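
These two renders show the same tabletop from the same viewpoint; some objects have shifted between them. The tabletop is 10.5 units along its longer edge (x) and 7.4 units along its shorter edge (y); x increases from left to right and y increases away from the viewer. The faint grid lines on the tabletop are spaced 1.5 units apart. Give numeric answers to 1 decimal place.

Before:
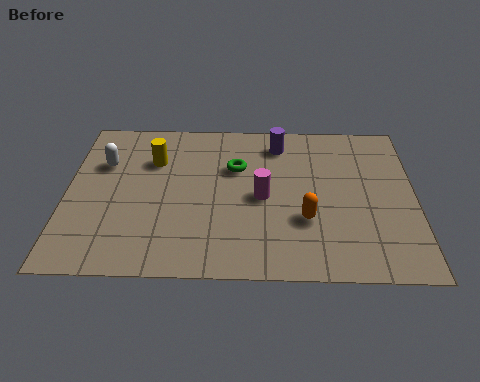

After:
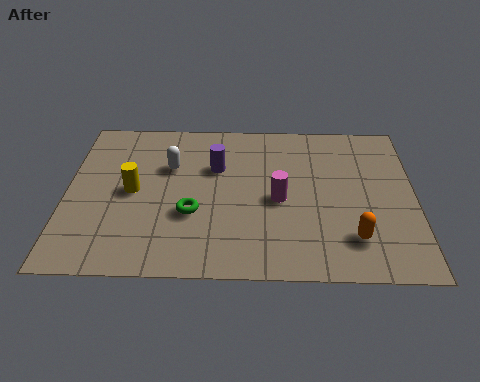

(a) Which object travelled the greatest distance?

the green torus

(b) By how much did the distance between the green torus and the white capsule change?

-1.7

They were about 4.0 units apart before and 2.3 after — 1.7 units closer together.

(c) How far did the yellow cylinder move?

1.6

The yellow cylinder was near (2.6, 5.2) before and (2.0, 3.7) after, so it travelled √(0.6² + 1.5²) ≈ 1.6 units.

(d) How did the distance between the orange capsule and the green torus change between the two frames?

+1.7

They were about 3.2 units apart before and 4.9 after — 1.7 units further apart.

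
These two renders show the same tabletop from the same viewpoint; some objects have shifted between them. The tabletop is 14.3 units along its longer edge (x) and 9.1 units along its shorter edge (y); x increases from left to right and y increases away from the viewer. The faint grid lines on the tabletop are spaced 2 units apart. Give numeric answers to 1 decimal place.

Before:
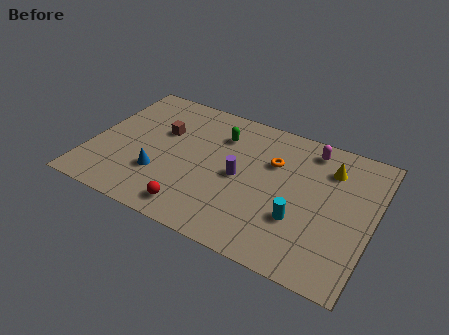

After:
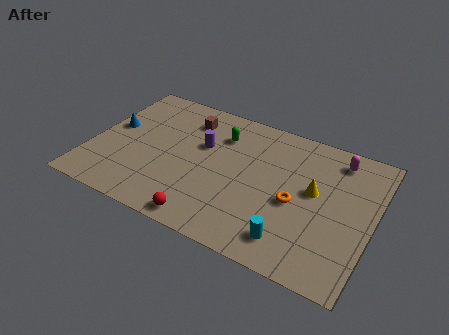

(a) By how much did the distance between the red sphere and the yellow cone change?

-1.9

Before: roughly 8.4 units apart; after: 6.5. That's 1.9 units closer together.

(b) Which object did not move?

the green capsule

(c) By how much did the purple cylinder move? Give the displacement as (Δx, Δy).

(-2.1, 1.3)

The purple cylinder started near (7.6, 4.4) and ended near (5.5, 5.7).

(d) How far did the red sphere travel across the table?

0.8

The red sphere moved from about (5.7, 1.3) to (6.4, 0.9), a distance of √(0.7² + 0.4²) ≈ 0.8.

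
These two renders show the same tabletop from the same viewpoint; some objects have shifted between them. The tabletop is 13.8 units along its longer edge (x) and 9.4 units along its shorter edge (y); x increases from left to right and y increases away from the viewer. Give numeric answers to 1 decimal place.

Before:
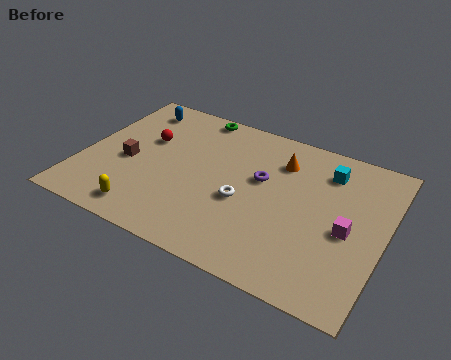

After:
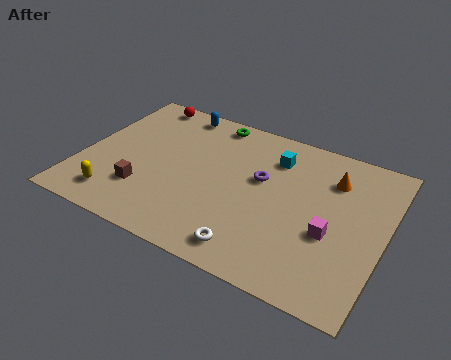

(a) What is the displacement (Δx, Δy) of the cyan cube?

(-2.4, -0.2)

The cyan cube started near (10.9, 7.4) and ended near (8.5, 7.2).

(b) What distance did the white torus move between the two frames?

2.7

From (7.5, 3.9) to (8.3, 1.3), the white torus covered √(0.8² + 2.6²) ≈ 2.7 units.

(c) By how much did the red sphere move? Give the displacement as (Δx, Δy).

(-0.7, 2.6)

The red sphere was at about (2.7, 5.9) and moved to about (2.0, 8.5).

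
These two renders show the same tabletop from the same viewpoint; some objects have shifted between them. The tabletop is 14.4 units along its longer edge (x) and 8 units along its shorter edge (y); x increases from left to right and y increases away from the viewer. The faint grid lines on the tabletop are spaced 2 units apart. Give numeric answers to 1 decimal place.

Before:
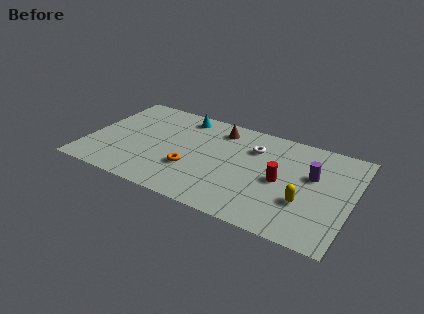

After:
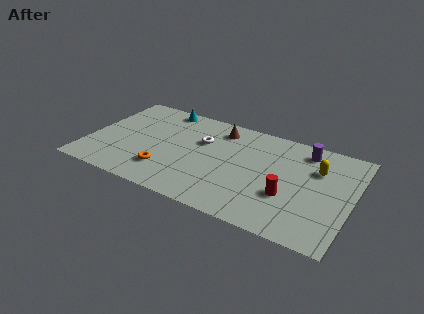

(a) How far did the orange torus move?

1.5

From (5.8, 2.7) to (4.5, 2.0), the orange torus covered √(1.3² + 0.7²) ≈ 1.5 units.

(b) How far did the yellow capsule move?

2.8

The yellow capsule was near (12.0, 2.7) before and (12.4, 5.5) after, so it travelled √(0.4² + 2.8²) ≈ 2.8 units.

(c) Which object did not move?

the brown cone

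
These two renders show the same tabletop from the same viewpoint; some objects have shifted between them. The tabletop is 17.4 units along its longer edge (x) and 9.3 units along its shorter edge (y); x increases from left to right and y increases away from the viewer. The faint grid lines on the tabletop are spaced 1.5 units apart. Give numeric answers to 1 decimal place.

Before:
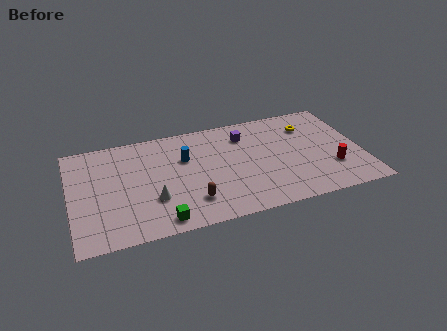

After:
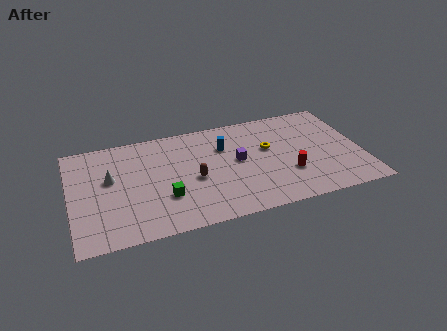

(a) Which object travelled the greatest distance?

the white cone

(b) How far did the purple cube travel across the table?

2.3

The purple cube was near (10.6, 7.2) before and (10.0, 5.0) after, so it travelled √(0.6² + 2.2²) ≈ 2.3 units.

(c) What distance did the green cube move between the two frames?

1.9

From (5.1, 1.1) to (5.5, 3.0), the green cube covered √(0.4² + 1.9²) ≈ 1.9 units.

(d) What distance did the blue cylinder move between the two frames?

2.4

From (6.9, 6.1) to (9.3, 6.5), the blue cylinder covered √(2.4² + 0.4²) ≈ 2.4 units.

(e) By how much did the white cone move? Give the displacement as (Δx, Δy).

(-2.4, 2.5)

The white cone was at about (4.8, 3.0) and moved to about (2.4, 5.5).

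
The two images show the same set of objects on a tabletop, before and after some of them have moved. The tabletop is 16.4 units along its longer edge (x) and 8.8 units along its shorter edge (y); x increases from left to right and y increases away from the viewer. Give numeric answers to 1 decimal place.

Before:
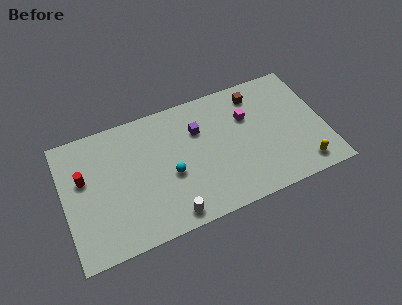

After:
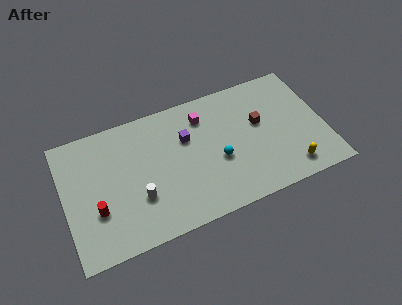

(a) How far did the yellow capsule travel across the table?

0.8

The yellow capsule moved from about (14.7, 1.3) to (13.9, 1.4), a distance of √(0.8² + 0.1²) ≈ 0.8.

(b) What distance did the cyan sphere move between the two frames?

3.0

The cyan sphere moved from about (6.6, 3.7) to (9.6, 3.6), a distance of √(3.0² + 0.1²) ≈ 3.0.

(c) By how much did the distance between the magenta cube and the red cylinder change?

-2.3

They were about 10.4 units apart before and 8.1 after — 2.3 units closer together.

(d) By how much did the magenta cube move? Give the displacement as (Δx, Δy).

(-2.7, 1.0)

The magenta cube was at about (11.7, 5.9) and moved to about (9.0, 6.9).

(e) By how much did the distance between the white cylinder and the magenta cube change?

-1.3

The distance was about 7.3 in the first image and 6.0 in the second, so they moved 1.3 units closer together.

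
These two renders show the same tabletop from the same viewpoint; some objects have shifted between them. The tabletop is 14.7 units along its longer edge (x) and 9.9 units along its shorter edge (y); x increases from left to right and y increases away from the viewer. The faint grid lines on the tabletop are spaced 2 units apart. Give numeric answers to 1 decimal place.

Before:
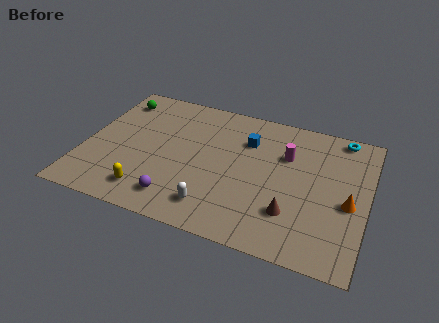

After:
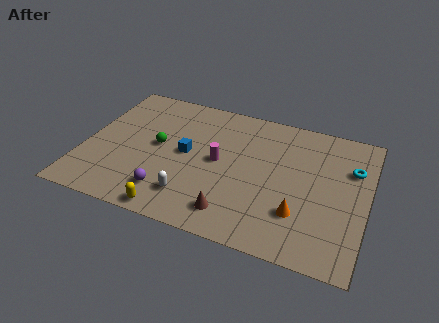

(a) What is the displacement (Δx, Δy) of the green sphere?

(2.6, -2.9)

From the two frames, the green sphere sits at roughly (1.2, 8.1) before and (3.8, 5.2) after.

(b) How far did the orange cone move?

2.8

From (13.8, 4.3) to (11.4, 2.8), the orange cone covered √(2.4² + 1.5²) ≈ 2.8 units.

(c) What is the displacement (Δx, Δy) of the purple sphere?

(-0.5, 0.3)

The purple sphere was at about (5.2, 1.7) and moved to about (4.7, 2.0).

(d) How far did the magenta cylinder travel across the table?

3.8

The magenta cylinder moved from about (10.4, 6.7) to (7.0, 5.1), a distance of √(3.4² + 1.6²) ≈ 3.8.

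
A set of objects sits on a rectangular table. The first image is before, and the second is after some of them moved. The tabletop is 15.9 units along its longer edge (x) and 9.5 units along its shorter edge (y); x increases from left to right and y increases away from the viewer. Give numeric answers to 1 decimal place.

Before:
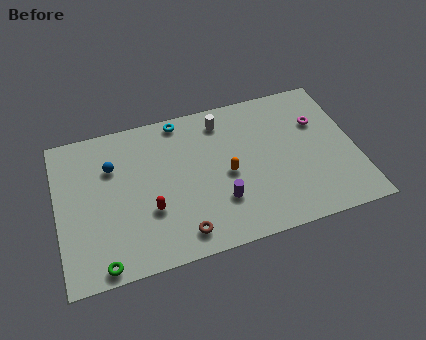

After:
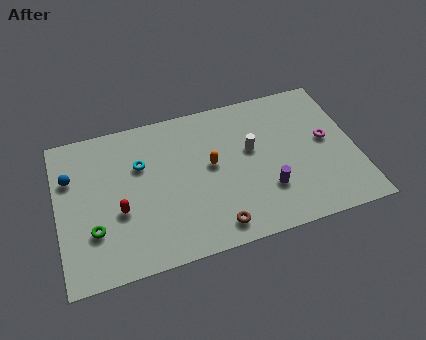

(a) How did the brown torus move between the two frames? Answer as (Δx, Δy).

(1.8, -0.1)

From the two frames, the brown torus sits at roughly (6.3, 1.4) before and (8.1, 1.3) after.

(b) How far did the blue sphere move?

2.2

From (3.0, 6.6) to (0.8, 6.5), the blue sphere covered √(2.2² + 0.1²) ≈ 2.2 units.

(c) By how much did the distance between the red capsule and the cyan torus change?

-2.8

They were about 5.7 units apart before and 2.9 after — 2.8 units closer together.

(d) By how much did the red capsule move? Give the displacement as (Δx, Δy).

(-1.6, 0.4)

The red capsule started near (4.8, 3.3) and ended near (3.2, 3.7).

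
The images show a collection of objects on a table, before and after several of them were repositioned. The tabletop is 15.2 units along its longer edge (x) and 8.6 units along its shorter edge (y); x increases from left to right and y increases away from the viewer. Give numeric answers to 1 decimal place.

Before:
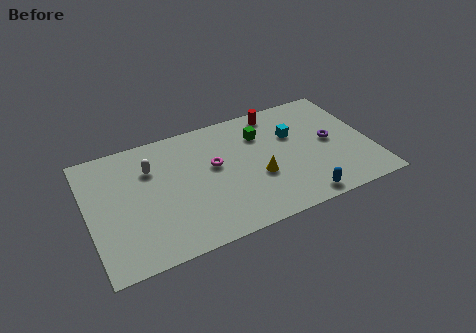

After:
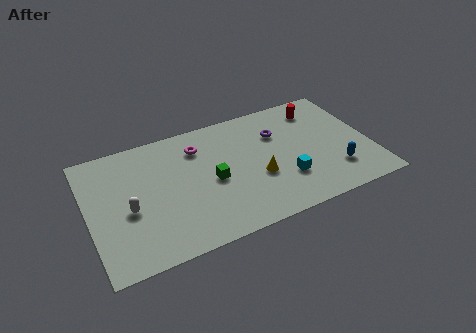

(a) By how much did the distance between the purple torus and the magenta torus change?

-2.0

The distance was about 6.3 in the first image and 4.3 in the second, so they moved 2.0 units closer together.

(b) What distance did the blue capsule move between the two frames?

2.5

From (11.0, 0.9) to (13.1, 2.2), the blue capsule covered √(2.1² + 1.3²) ≈ 2.5 units.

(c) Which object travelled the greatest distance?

the green cube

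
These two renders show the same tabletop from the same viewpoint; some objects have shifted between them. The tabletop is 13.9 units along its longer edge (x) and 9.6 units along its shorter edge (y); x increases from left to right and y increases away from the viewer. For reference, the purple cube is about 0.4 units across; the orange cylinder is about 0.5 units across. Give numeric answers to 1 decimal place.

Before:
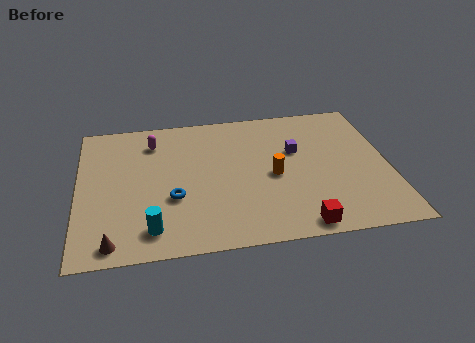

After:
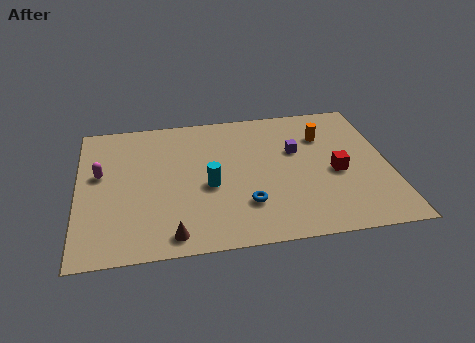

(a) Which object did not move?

the purple cube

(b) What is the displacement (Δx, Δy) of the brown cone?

(2.6, 0.1)

From the two frames, the brown cone sits at roughly (1.5, 1.0) before and (4.1, 1.1) after.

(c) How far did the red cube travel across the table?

3.8

The red cube moved from about (9.7, 0.9) to (11.5, 4.2), a distance of √(1.8² + 3.3²) ≈ 3.8.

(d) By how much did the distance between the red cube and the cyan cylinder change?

-0.8

Before: roughly 6.5 units apart; after: 5.7. That's 0.8 units closer together.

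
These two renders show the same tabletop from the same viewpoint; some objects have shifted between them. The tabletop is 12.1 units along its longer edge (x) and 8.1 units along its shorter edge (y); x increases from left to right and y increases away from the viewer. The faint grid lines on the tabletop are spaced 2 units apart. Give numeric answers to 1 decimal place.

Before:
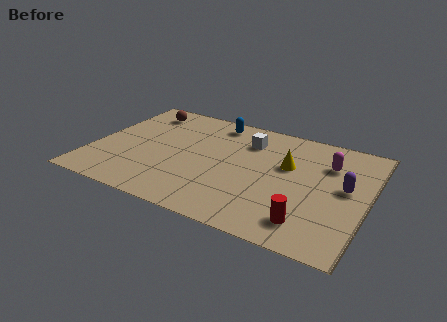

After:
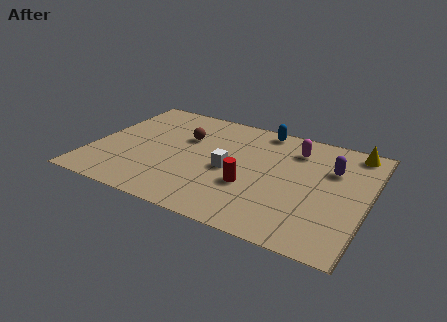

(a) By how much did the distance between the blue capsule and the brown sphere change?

+0.5

They were about 3.3 units apart before and 3.8 after — 0.5 units further apart.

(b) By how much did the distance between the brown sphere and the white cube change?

-2.2

They were about 4.9 units apart before and 2.7 after — 2.2 units closer together.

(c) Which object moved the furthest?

the yellow cone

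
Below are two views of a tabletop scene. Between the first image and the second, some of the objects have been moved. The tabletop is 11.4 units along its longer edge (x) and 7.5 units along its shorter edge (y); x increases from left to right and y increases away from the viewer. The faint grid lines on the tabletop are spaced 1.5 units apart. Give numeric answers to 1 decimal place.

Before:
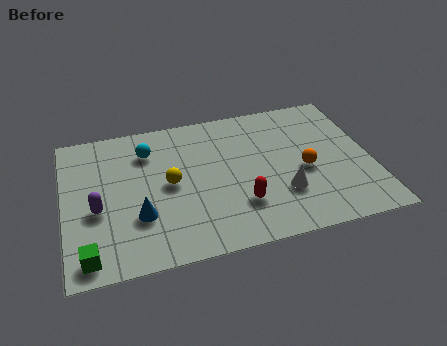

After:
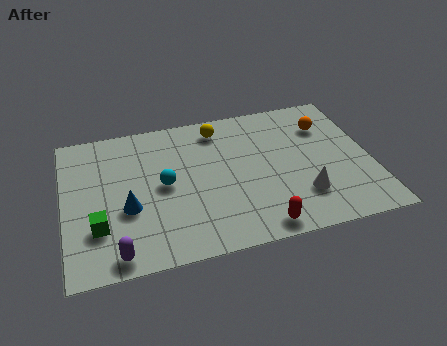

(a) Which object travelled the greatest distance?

the yellow sphere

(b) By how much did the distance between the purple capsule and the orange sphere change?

+1.7

Before: roughly 7.7 units apart; after: 9.4. That's 1.7 units further apart.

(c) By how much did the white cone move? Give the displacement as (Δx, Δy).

(0.7, -0.3)

The white cone was at about (8.0, 2.3) and moved to about (8.7, 2.0).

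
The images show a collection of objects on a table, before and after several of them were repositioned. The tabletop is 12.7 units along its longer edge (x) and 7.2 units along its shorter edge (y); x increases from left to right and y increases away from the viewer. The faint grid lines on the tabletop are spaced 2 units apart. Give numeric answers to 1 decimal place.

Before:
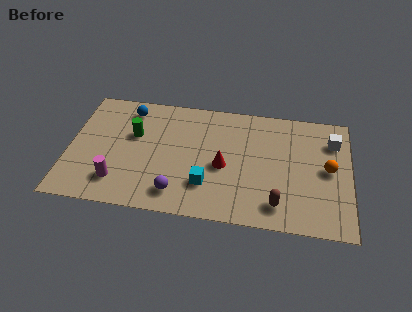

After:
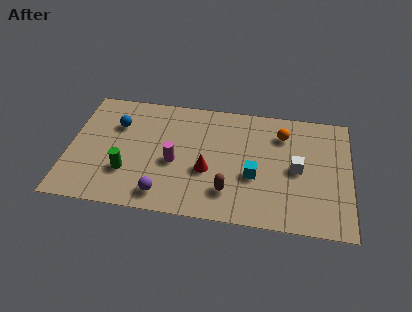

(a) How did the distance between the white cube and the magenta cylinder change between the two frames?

-4.8

The distance was about 10.3 in the first image and 5.5 in the second, so they moved 4.8 units closer together.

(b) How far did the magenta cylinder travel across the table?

2.9

From (2.3, 1.6) to (4.8, 3.1), the magenta cylinder covered √(2.5² + 1.5²) ≈ 2.9 units.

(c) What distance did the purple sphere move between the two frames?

0.6

From (5.0, 1.3) to (4.4, 1.1), the purple sphere covered √(0.6² + 0.2²) ≈ 0.6 units.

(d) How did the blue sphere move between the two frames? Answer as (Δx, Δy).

(-0.5, -1.0)

From the two frames, the blue sphere sits at roughly (2.6, 6.0) before and (2.1, 5.0) after.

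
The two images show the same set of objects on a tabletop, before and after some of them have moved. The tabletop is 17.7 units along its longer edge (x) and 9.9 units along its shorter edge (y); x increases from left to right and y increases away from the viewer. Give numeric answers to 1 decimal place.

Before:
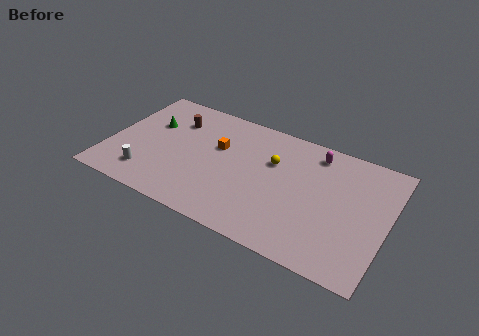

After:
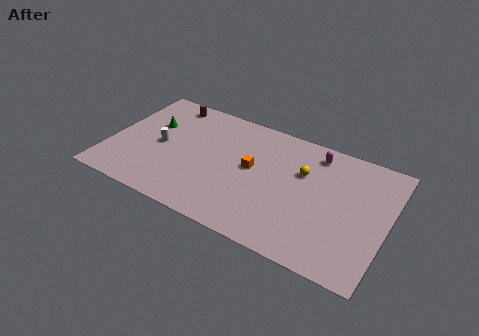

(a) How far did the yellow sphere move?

1.9

From (10.3, 6.5) to (12.2, 6.5), the yellow sphere covered √(1.9² + 0.0²) ≈ 1.9 units.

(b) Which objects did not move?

the magenta capsule and the green cone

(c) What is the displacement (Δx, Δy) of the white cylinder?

(0.4, 2.8)

The white cylinder was at about (2.8, 2.0) and moved to about (3.2, 4.8).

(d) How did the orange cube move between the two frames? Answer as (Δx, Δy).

(2.3, -0.8)

From the two frames, the orange cube sits at roughly (6.8, 6.2) before and (9.1, 5.4) after.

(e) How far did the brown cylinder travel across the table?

1.6

The brown cylinder was near (3.8, 7.3) before and (3.1, 8.7) after, so it travelled √(0.7² + 1.4²) ≈ 1.6 units.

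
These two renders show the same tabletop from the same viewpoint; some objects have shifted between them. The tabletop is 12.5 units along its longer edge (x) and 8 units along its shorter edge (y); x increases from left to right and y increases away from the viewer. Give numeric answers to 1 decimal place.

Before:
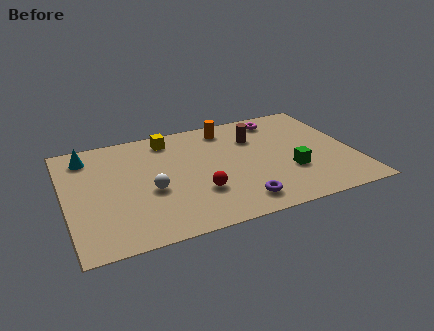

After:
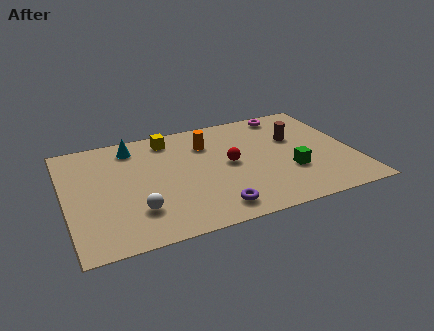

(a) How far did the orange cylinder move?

1.3

The orange cylinder was near (7.3, 6.8) before and (6.3, 5.9) after, so it travelled √(1.0² + 0.9²) ≈ 1.3 units.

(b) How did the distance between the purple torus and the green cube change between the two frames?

+1.0

The distance was about 2.8 in the first image and 3.8 in the second, so they moved 1.0 units further apart.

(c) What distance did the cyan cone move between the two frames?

2.0

The cyan cone moved from about (1.1, 6.6) to (3.1, 6.7), a distance of √(2.0² + 0.1²) ≈ 2.0.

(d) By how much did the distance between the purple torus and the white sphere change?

-0.8

The distance was about 4.1 in the first image and 3.3 in the second, so they moved 0.8 units closer together.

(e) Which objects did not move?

the yellow cube and the green cube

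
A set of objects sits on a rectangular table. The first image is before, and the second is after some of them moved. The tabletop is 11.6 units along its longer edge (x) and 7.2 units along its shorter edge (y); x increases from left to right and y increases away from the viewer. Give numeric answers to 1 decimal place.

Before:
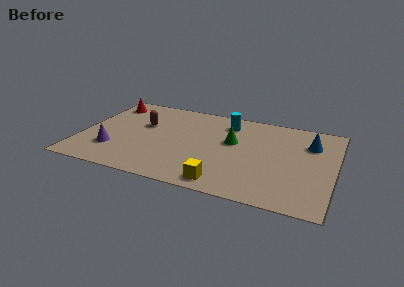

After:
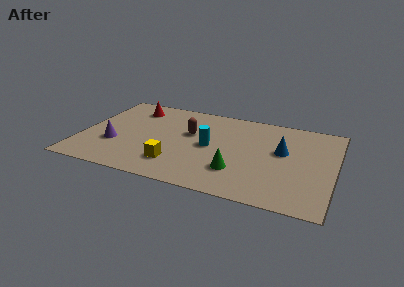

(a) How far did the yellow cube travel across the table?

2.4

The yellow cube was near (6.8, 0.9) before and (4.5, 1.7) after, so it travelled √(2.3² + 0.8²) ≈ 2.4 units.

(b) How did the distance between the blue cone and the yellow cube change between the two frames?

-0.3

Before: roughly 5.6 units apart; after: 5.3. That's 0.3 units closer together.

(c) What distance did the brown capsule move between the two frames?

2.2

From (2.7, 4.5) to (4.9, 4.4), the brown capsule covered √(2.2² + 0.1²) ≈ 2.2 units.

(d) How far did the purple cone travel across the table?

0.5

The purple cone moved from about (1.6, 2.0) to (1.6, 2.5), a distance of √(0.0² + 0.5²) ≈ 0.5.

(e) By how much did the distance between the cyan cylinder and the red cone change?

-1.2

They were about 5.6 units apart before and 4.4 after — 1.2 units closer together.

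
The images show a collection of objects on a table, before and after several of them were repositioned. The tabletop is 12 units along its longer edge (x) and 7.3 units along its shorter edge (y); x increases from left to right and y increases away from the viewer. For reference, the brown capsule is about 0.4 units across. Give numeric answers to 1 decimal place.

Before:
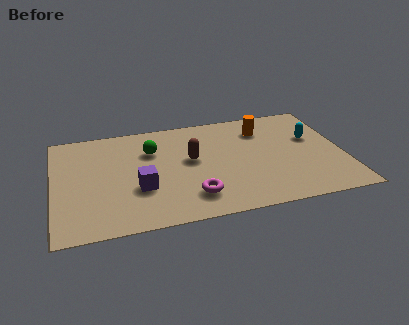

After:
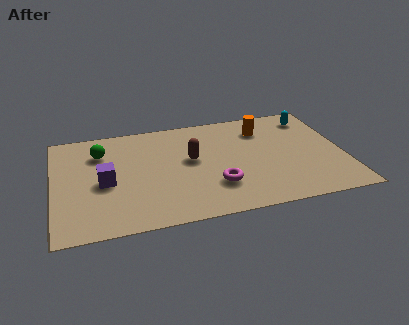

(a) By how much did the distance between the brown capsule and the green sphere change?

+2.0

They were about 1.9 units apart before and 3.9 after — 2.0 units further apart.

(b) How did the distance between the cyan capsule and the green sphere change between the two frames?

+2.2

The distance was about 6.7 in the first image and 8.9 in the second, so they moved 2.2 units further apart.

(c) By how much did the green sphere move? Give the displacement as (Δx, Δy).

(-2.1, 0.3)

From the two frames, the green sphere sits at roughly (4.1, 5.1) before and (2.0, 5.4) after.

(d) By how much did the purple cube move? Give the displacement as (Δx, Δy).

(-1.4, 0.7)

The purple cube was at about (3.5, 2.6) and moved to about (2.1, 3.3).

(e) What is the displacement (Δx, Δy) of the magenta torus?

(1.0, 0.5)

From the two frames, the magenta torus sits at roughly (5.6, 1.6) before and (6.6, 2.1) after.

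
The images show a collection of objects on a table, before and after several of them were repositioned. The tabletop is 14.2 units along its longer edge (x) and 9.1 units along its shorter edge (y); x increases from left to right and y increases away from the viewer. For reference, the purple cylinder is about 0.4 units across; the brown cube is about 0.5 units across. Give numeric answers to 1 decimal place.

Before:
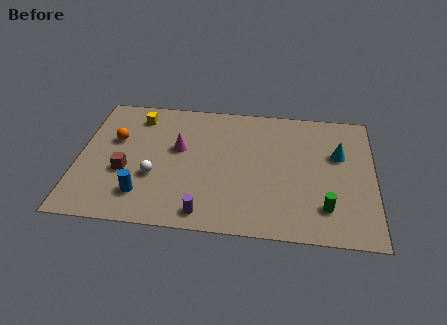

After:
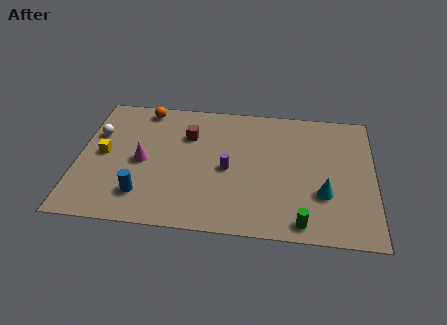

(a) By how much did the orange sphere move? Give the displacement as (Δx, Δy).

(1.3, 2.4)

The orange sphere started near (1.7, 5.7) and ended near (3.0, 8.1).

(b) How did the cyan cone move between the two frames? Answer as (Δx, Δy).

(-0.7, -2.8)

The cyan cone started near (12.5, 5.8) and ended near (11.8, 3.0).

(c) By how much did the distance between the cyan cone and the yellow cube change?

+0.8

The distance was about 9.9 in the first image and 10.7 in the second, so they moved 0.8 units further apart.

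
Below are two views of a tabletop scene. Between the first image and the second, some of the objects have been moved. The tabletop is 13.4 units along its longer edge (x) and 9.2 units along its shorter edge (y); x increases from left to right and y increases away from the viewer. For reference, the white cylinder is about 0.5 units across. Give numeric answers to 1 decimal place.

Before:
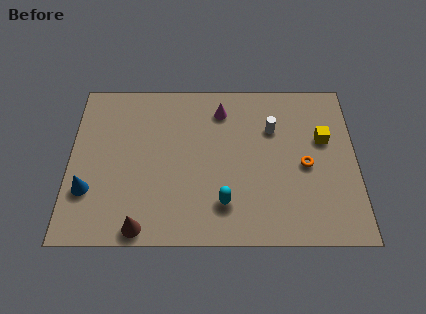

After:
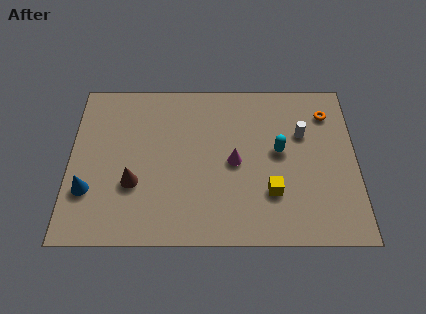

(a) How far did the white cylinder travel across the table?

1.4

The white cylinder moved from about (9.5, 6.3) to (10.9, 6.0), a distance of √(1.4² + 0.3²) ≈ 1.4.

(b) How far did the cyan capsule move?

3.9

From (7.2, 2.1) to (9.8, 5.0), the cyan capsule covered √(2.6² + 2.9²) ≈ 3.9 units.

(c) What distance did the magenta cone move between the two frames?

3.1

The magenta cone was near (7.1, 7.4) before and (7.7, 4.4) after, so it travelled √(0.6² + 3.0²) ≈ 3.1 units.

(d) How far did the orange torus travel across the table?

3.2

From (11.0, 4.2) to (12.1, 7.2), the orange torus covered √(1.1² + 3.0²) ≈ 3.2 units.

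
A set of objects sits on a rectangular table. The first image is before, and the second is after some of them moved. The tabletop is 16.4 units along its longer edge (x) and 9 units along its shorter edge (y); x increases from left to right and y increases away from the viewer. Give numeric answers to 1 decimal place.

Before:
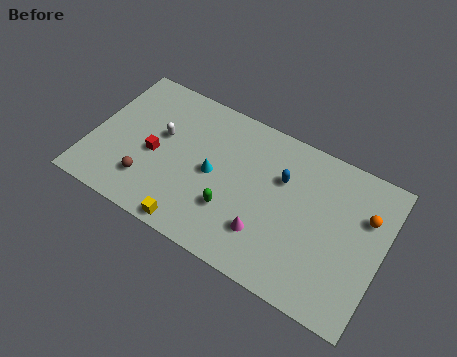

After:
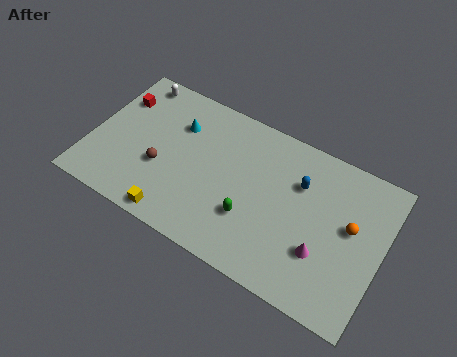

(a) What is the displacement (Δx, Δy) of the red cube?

(-2.5, 2.5)

From the two frames, the red cube sits at roughly (3.6, 4.0) before and (1.1, 6.5) after.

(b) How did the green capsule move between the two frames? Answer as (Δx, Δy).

(1.1, 0.1)

The green capsule was at about (8.2, 2.8) and moved to about (9.3, 2.9).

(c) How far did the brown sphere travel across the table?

1.3

The brown sphere was near (3.5, 2.2) before and (4.1, 3.4) after, so it travelled √(0.6² + 1.2²) ≈ 1.3 units.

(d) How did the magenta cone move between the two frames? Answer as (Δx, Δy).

(3.1, 0.5)

The magenta cone started near (10.2, 2.4) and ended near (13.3, 2.9).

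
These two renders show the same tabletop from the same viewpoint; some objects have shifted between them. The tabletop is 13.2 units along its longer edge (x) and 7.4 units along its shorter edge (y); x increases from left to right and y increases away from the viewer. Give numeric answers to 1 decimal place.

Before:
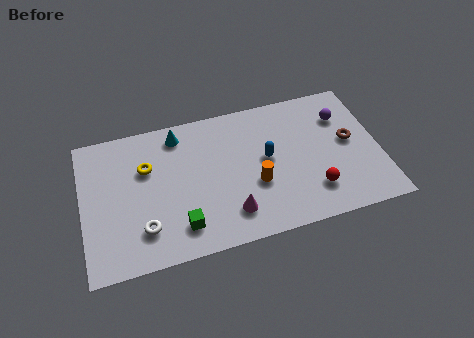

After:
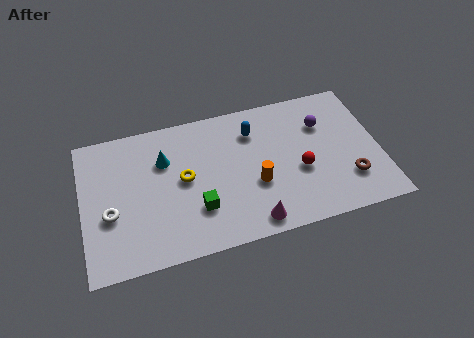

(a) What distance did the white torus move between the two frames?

1.8

The white torus was near (2.6, 1.8) before and (1.2, 2.9) after, so it travelled √(1.4² + 1.1²) ≈ 1.8 units.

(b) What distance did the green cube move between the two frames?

1.1

The green cube was near (4.2, 1.5) before and (5.0, 2.2) after, so it travelled √(0.8² + 0.7²) ≈ 1.1 units.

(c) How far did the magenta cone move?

1.1

The magenta cone was near (6.4, 1.6) before and (7.3, 0.9) after, so it travelled √(0.9² + 0.7²) ≈ 1.1 units.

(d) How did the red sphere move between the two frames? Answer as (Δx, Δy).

(-0.5, 1.2)

The red sphere started near (10.1, 1.8) and ended near (9.6, 3.0).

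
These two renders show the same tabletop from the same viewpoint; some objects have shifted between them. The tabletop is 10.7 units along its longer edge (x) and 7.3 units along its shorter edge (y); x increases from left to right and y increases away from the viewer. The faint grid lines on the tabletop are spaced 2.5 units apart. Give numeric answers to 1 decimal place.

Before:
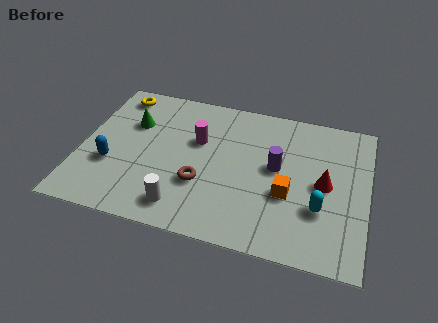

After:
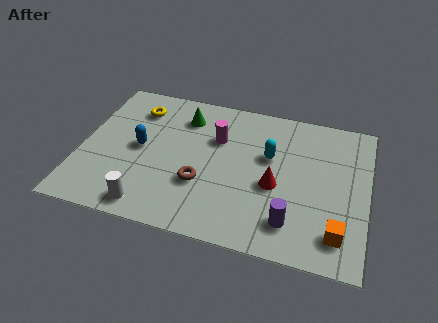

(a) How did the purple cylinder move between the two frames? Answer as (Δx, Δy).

(0.7, -2.5)

From the two frames, the purple cylinder sits at roughly (7.3, 4.0) before and (8.0, 1.5) after.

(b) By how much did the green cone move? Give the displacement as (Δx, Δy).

(1.9, 0.8)

The green cone started near (1.8, 4.9) and ended near (3.7, 5.7).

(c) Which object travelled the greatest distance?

the cyan capsule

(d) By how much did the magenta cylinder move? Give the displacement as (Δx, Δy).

(0.7, 0.3)

The magenta cylinder was at about (4.3, 4.6) and moved to about (5.0, 4.9).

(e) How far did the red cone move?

1.9

From (9.1, 3.6) to (7.3, 3.1), the red cone covered √(1.8² + 0.5²) ≈ 1.9 units.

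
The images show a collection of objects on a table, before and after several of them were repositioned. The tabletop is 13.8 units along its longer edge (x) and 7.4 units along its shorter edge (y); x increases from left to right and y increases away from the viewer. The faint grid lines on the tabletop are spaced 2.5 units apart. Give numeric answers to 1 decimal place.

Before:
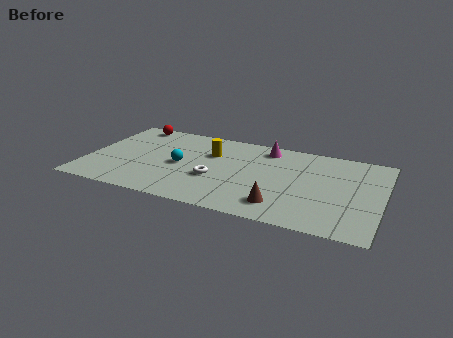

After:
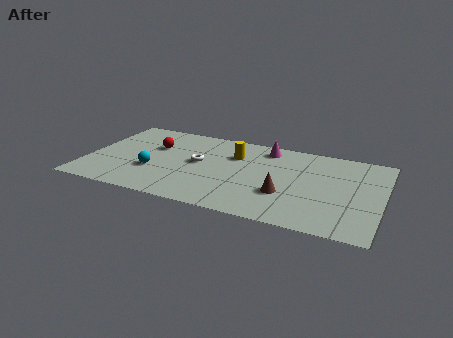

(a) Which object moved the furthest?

the red sphere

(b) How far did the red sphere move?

2.2

From (1.7, 6.6) to (3.0, 4.8), the red sphere covered √(1.3² + 1.8²) ≈ 2.2 units.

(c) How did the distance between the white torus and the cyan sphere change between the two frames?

+0.6

They were about 1.8 units apart before and 2.4 after — 0.6 units further apart.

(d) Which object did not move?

the magenta cone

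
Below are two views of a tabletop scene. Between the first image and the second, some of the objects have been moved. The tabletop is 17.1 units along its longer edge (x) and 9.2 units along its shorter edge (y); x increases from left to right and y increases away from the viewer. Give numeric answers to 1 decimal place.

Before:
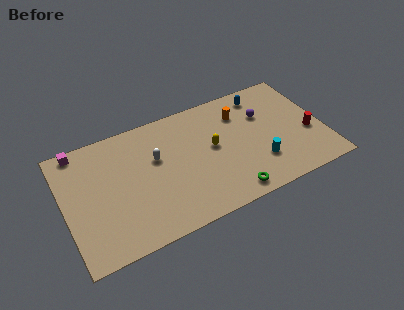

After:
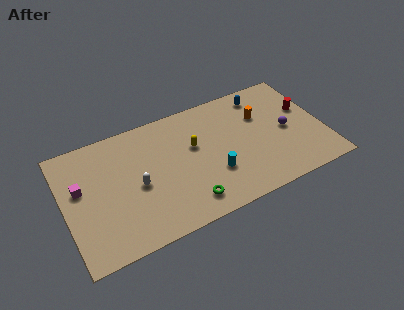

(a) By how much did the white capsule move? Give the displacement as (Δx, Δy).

(-1.4, -1.5)

The white capsule started near (6.1, 5.7) and ended near (4.7, 4.2).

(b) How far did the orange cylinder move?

1.5

From (11.9, 6.9) to (13.2, 6.2), the orange cylinder covered √(1.3² + 0.7²) ≈ 1.5 units.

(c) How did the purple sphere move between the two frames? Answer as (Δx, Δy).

(1.3, -1.8)

The purple sphere started near (13.4, 6.2) and ended near (14.7, 4.4).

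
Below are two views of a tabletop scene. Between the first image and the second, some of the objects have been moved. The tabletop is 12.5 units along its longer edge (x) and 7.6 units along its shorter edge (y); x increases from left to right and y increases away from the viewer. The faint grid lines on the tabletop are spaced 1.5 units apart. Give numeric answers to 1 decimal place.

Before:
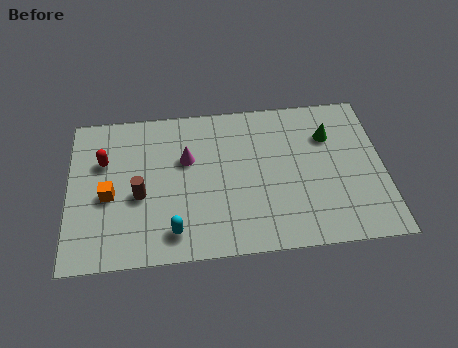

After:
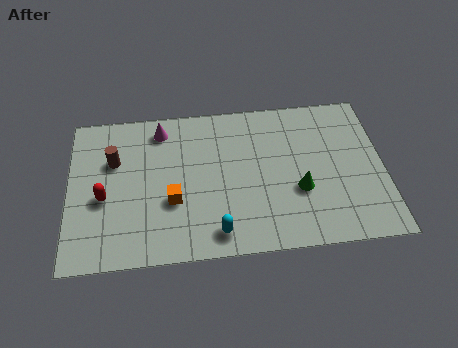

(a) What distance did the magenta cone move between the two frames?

1.9

The magenta cone moved from about (4.7, 4.8) to (3.7, 6.4), a distance of √(1.0² + 1.6²) ≈ 1.9.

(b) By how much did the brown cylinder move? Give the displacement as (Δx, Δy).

(-1.0, 1.8)

The brown cylinder was at about (2.8, 3.2) and moved to about (1.8, 5.0).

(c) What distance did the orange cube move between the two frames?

2.5

From (1.6, 3.3) to (4.1, 2.8), the orange cube covered √(2.5² + 0.5²) ≈ 2.5 units.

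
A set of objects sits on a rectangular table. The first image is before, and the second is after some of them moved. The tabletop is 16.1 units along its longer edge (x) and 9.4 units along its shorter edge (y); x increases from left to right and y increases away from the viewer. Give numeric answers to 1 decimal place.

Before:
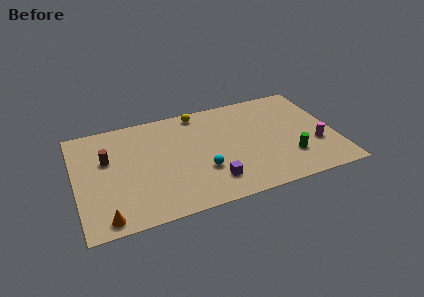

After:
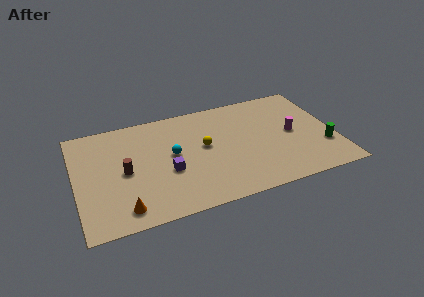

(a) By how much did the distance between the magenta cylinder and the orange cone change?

-2.1

Before: roughly 13.4 units apart; after: 11.3. That's 2.1 units closer together.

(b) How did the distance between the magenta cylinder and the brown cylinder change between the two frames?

-2.6

The distance was about 13.1 in the first image and 10.5 in the second, so they moved 2.6 units closer together.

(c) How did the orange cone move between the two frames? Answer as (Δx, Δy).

(1.1, 0.4)

The orange cone started near (1.6, 1.0) and ended near (2.7, 1.4).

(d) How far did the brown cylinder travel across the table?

1.7

The brown cylinder was near (2.0, 5.9) before and (3.0, 4.5) after, so it travelled √(1.0² + 1.4²) ≈ 1.7 units.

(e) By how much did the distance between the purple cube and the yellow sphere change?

-3.6

Before: roughly 6.4 units apart; after: 2.8. That's 3.6 units closer together.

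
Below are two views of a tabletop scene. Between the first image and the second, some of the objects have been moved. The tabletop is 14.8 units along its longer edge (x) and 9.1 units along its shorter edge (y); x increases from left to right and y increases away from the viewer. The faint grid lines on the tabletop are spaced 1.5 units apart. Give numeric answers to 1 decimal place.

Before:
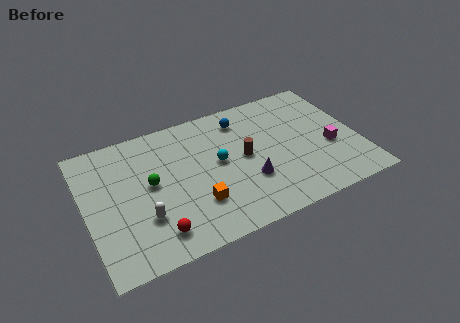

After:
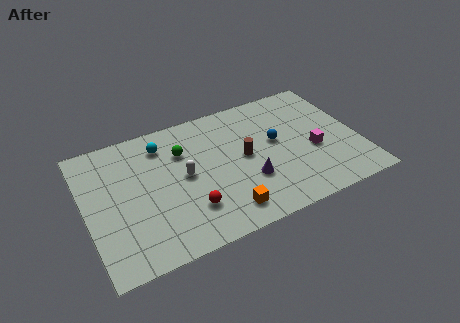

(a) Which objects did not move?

the brown cylinder and the purple cone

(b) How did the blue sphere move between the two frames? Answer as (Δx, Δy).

(1.6, -2.3)

From the two frames, the blue sphere sits at roughly (8.8, 7.4) before and (10.4, 5.1) after.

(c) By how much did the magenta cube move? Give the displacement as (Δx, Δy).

(-0.9, 0.1)

From the two frames, the magenta cube sits at roughly (13.2, 3.6) before and (12.3, 3.7) after.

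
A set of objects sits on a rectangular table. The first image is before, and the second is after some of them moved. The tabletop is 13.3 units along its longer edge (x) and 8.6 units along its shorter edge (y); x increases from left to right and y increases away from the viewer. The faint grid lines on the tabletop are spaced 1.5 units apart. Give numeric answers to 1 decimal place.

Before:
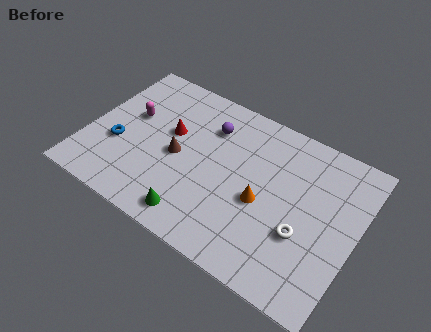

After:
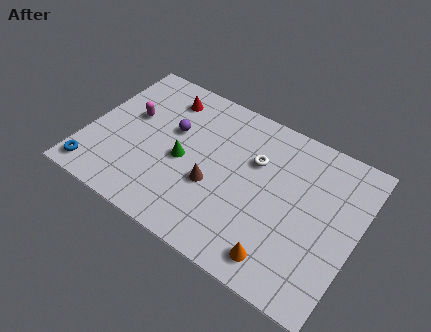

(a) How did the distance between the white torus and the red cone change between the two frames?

-2.3

They were about 7.3 units apart before and 5.0 after — 2.3 units closer together.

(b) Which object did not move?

the magenta capsule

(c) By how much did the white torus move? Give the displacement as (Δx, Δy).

(-2.8, 2.6)

From the two frames, the white torus sits at roughly (10.9, 3.1) before and (8.1, 5.7) after.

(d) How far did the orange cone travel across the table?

2.7

The orange cone was near (8.8, 3.7) before and (10.1, 1.3) after, so it travelled √(1.3² + 2.4²) ≈ 2.7 units.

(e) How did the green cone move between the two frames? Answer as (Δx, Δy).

(-1.1, 2.7)

The green cone started near (5.9, 1.2) and ended near (4.8, 3.9).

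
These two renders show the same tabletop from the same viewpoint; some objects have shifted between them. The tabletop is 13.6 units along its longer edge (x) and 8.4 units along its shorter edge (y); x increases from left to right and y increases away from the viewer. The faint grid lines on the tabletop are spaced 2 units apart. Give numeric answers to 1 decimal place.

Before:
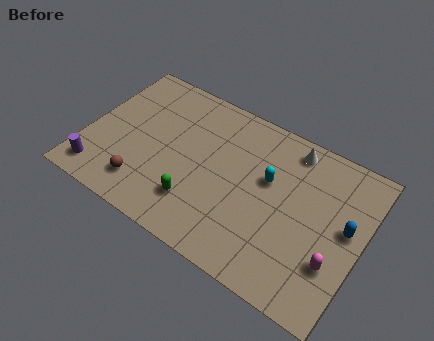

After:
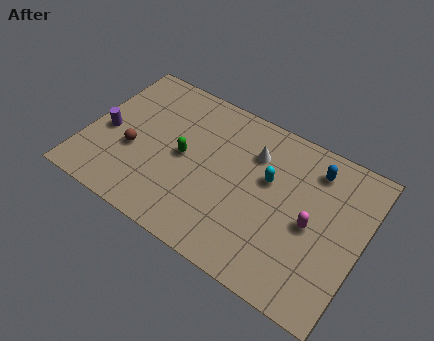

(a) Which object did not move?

the cyan capsule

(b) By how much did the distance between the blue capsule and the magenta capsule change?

+0.9

The distance was about 2.0 in the first image and 2.9 in the second, so they moved 0.9 units further apart.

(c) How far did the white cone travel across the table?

2.1

From (9.7, 7.3) to (8.0, 6.1), the white cone covered √(1.7² + 1.2²) ≈ 2.1 units.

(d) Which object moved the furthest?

the blue capsule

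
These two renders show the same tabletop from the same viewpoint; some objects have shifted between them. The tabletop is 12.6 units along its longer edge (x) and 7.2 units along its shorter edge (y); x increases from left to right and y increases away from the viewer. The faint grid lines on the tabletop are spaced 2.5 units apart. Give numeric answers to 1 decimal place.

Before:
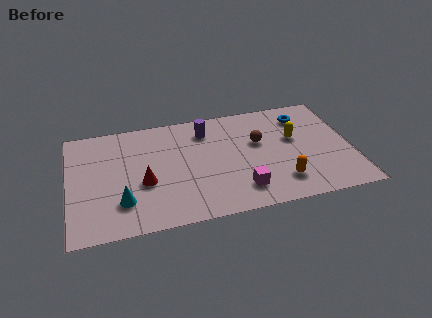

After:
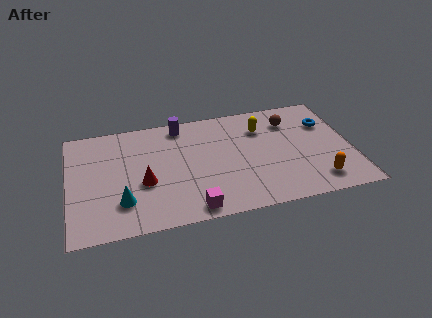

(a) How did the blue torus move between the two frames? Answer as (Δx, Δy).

(1.0, -0.7)

The blue torus was at about (10.6, 5.7) and moved to about (11.6, 5.0).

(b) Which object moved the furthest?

the magenta cube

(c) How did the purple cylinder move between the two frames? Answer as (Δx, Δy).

(-1.1, 0.6)

From the two frames, the purple cylinder sits at roughly (6.2, 5.7) before and (5.1, 6.3) after.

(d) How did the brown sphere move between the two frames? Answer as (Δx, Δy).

(1.5, 1.1)

From the two frames, the brown sphere sits at roughly (8.5, 4.4) before and (10.0, 5.5) after.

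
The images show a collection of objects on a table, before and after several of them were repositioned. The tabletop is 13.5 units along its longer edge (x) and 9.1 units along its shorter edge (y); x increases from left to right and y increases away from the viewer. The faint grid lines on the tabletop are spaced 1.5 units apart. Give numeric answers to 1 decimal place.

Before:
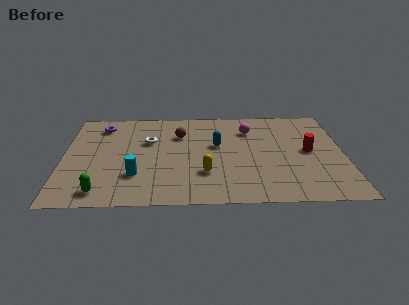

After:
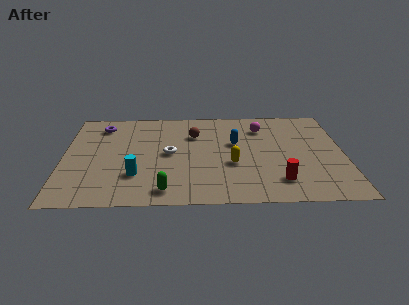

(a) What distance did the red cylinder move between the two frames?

3.1

The red cylinder was near (11.8, 4.6) before and (10.3, 1.9) after, so it travelled √(1.5² + 2.7²) ≈ 3.1 units.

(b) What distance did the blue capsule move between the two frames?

0.9

The blue capsule moved from about (7.4, 5.3) to (8.3, 5.5), a distance of √(0.9² + 0.2²) ≈ 0.9.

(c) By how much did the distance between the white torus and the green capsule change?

-1.7

The distance was about 5.1 in the first image and 3.4 in the second, so they moved 1.7 units closer together.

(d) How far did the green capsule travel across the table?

3.0

The green capsule was near (1.9, 1.2) before and (4.9, 1.2) after, so it travelled √(3.0² + 0.0²) ≈ 3.0 units.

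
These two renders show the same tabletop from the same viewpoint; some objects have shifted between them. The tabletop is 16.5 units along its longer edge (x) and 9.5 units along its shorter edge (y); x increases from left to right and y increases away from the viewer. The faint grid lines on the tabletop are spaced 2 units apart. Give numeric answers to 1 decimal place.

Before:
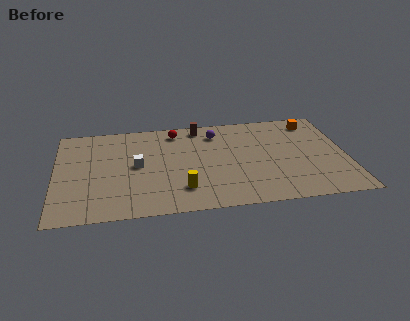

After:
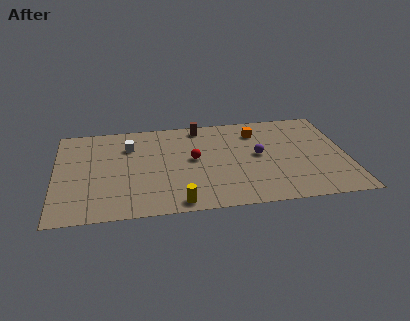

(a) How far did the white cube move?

2.0

From (4.6, 4.9) to (4.2, 6.9), the white cube covered √(0.4² + 2.0²) ≈ 2.0 units.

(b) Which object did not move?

the brown cylinder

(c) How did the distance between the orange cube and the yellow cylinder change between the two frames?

-1.6

Before: roughly 9.6 units apart; after: 8.0. That's 1.6 units closer together.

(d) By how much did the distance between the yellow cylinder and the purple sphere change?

+0.4

The distance was about 5.8 in the first image and 6.2 in the second, so they moved 0.4 units further apart.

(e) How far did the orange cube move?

3.4

From (14.8, 8.0) to (11.5, 7.4), the orange cube covered √(3.3² + 0.6²) ≈ 3.4 units.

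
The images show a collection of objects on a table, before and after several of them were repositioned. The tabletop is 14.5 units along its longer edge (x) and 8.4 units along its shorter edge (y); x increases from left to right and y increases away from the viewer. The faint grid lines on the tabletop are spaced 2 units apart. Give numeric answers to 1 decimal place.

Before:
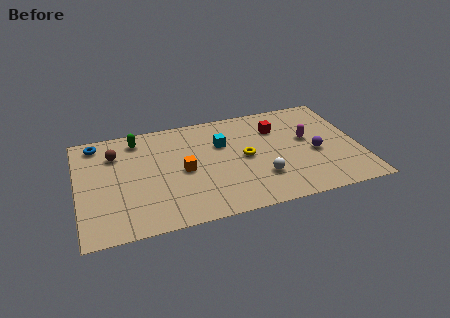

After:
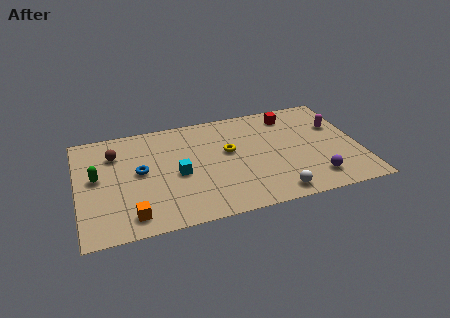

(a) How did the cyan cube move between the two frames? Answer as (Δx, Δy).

(-2.4, -1.8)

The cyan cube was at about (7.5, 5.6) and moved to about (5.1, 3.8).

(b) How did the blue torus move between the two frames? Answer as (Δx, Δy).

(2.1, -2.8)

The blue torus was at about (1.1, 7.3) and moved to about (3.2, 4.5).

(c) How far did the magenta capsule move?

1.7

From (11.9, 4.8) to (13.5, 5.5), the magenta capsule covered √(1.6² + 0.7²) ≈ 1.7 units.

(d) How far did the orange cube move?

3.9

The orange cube was near (5.4, 4.0) before and (2.6, 1.3) after, so it travelled √(2.8² + 2.7²) ≈ 3.9 units.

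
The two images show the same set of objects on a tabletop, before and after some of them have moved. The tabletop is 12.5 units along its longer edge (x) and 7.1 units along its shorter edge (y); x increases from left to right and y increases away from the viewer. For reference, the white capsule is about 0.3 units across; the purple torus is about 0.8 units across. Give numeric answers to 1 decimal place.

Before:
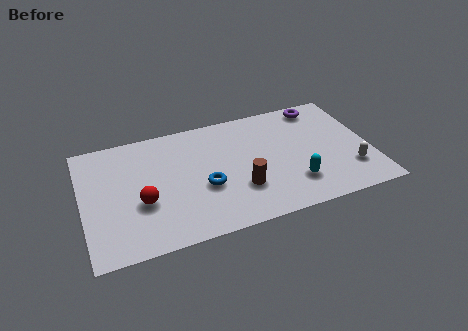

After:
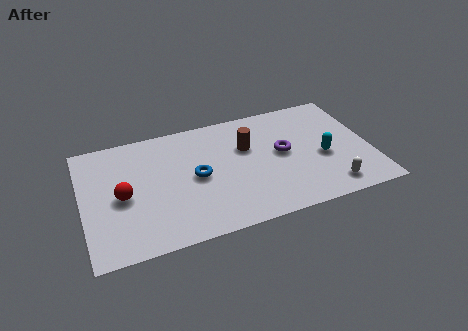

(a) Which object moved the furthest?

the purple torus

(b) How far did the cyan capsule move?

1.8

The cyan capsule was near (9.0, 1.8) before and (10.4, 3.0) after, so it travelled √(1.4² + 1.2²) ≈ 1.8 units.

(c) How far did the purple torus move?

3.1

From (10.6, 6.2) to (8.7, 3.8), the purple torus covered √(1.9² + 2.4²) ≈ 3.1 units.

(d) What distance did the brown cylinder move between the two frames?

2.5

From (6.7, 2.2) to (7.2, 4.6), the brown cylinder covered √(0.5² + 2.4²) ≈ 2.5 units.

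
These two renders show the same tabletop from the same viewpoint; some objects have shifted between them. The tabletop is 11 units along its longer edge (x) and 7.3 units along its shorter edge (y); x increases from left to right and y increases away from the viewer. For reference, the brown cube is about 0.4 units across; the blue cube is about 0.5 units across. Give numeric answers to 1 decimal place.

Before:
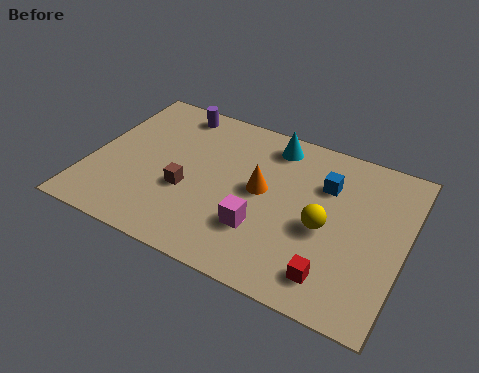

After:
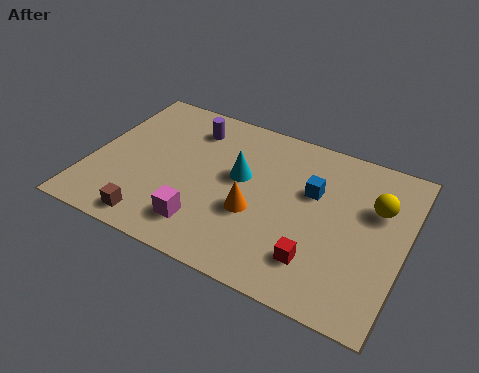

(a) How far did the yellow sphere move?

2.3

The yellow sphere moved from about (8.3, 3.2) to (9.9, 4.8), a distance of √(1.6² + 1.6²) ≈ 2.3.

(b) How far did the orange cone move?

1.1

The orange cone moved from about (6.0, 3.9) to (5.9, 2.8), a distance of √(0.1² + 1.1²) ≈ 1.1.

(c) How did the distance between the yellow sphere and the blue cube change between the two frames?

+0.3

They were about 1.9 units apart before and 2.2 after — 0.3 units further apart.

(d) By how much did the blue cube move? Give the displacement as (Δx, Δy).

(-0.4, -0.5)

The blue cube started near (8.1, 5.1) and ended near (7.7, 4.6).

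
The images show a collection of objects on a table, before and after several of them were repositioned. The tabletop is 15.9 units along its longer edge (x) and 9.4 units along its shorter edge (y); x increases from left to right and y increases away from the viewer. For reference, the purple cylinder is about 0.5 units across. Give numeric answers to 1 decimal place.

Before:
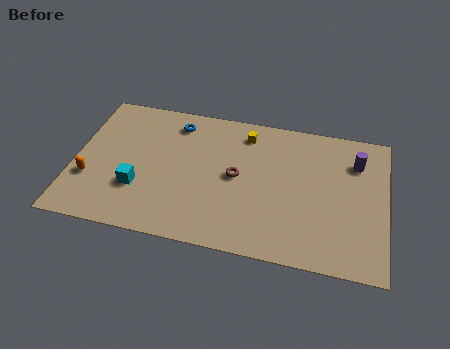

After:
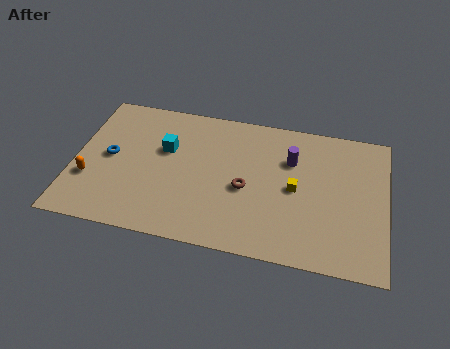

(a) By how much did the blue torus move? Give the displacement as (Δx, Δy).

(-3.2, -3.0)

The blue torus was at about (5.0, 7.8) and moved to about (1.8, 4.8).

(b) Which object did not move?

the orange capsule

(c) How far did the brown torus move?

0.9

The brown torus was near (8.3, 4.8) before and (8.8, 4.1) after, so it travelled √(0.5² + 0.7²) ≈ 0.9 units.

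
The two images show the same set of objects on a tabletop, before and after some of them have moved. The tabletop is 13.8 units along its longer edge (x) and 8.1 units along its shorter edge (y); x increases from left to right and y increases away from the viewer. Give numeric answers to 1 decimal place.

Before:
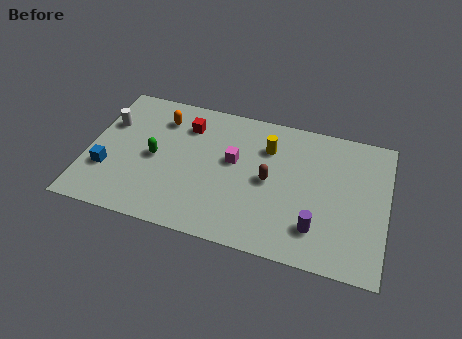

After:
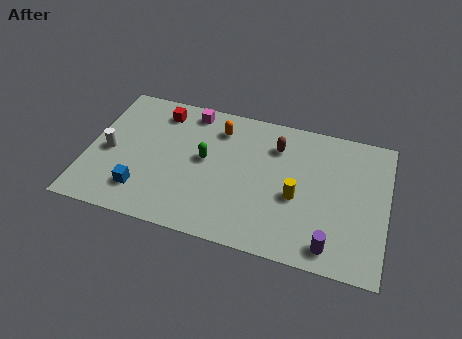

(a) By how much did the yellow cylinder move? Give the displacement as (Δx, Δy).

(1.5, -2.5)

From the two frames, the yellow cylinder sits at roughly (8.2, 5.9) before and (9.7, 3.4) after.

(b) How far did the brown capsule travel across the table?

2.1

The brown capsule moved from about (8.4, 4.0) to (8.6, 6.1), a distance of √(0.2² + 2.1²) ≈ 2.1.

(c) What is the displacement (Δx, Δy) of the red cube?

(-1.3, 0.5)

The red cube started near (4.4, 6.2) and ended near (3.1, 6.7).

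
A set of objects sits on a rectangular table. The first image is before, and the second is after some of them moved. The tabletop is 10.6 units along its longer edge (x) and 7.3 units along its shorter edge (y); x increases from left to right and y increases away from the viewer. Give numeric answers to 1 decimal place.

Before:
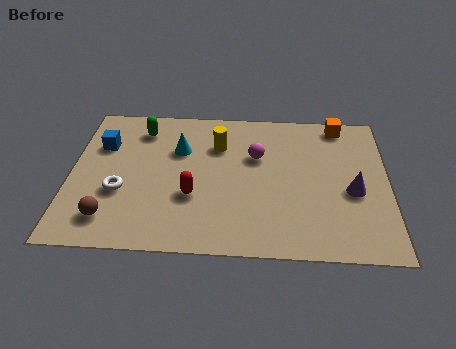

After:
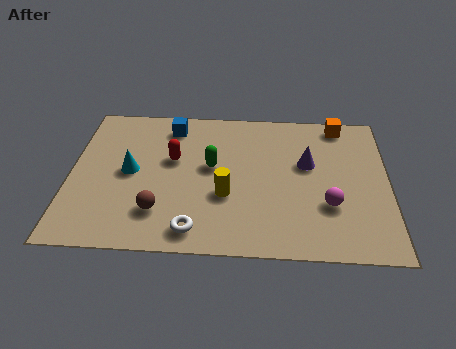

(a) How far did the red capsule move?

1.9

The red capsule moved from about (4.1, 2.6) to (3.4, 4.4), a distance of √(0.7² + 1.8²) ≈ 1.9.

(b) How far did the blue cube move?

2.5

From (1.0, 5.0) to (3.3, 6.1), the blue cube covered √(2.3² + 1.1²) ≈ 2.5 units.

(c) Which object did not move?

the orange cube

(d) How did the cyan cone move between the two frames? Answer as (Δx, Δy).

(-1.6, -1.2)

The cyan cone was at about (3.6, 4.9) and moved to about (2.0, 3.7).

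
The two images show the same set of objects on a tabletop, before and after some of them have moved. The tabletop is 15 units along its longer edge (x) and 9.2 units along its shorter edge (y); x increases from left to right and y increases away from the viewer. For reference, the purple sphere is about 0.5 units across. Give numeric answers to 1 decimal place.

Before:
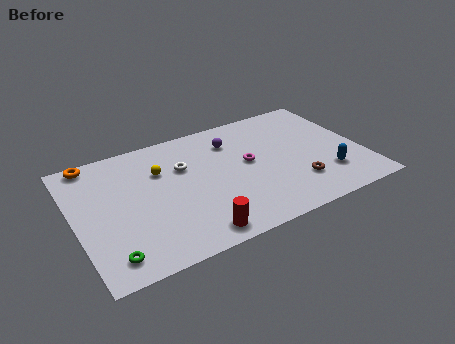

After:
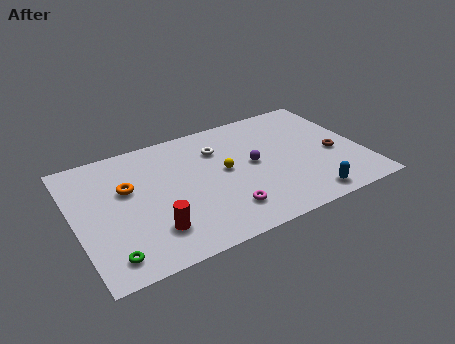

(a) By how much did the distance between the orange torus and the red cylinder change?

-4.9

They were about 8.5 units apart before and 3.6 after — 4.9 units closer together.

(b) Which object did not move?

the green torus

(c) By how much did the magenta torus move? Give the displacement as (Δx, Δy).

(-1.7, -3.0)

From the two frames, the magenta torus sits at roughly (9.1, 5.0) before and (7.4, 2.0) after.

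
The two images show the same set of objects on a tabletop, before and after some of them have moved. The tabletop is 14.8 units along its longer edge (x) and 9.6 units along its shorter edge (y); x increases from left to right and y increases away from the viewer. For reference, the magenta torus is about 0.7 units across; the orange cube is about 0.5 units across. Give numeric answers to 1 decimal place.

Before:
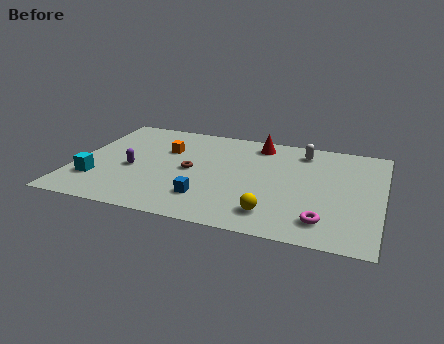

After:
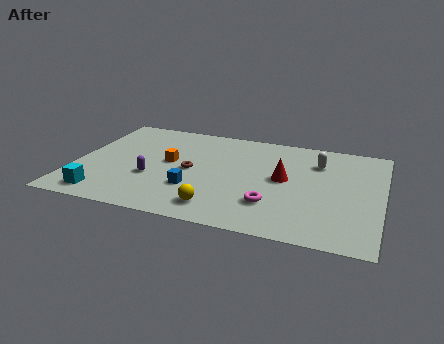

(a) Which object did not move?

the brown torus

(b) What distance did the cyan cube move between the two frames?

1.4

From (1.2, 2.6) to (1.7, 1.3), the cyan cube covered √(0.5² + 1.3²) ≈ 1.4 units.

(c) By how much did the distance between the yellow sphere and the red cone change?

-2.0

The distance was about 6.5 in the first image and 4.5 in the second, so they moved 2.0 units closer together.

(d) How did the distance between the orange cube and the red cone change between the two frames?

+0.8

They were about 4.8 units apart before and 5.6 after — 0.8 units further apart.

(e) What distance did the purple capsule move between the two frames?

1.2

The purple capsule moved from about (2.8, 4.1) to (3.8, 3.5), a distance of √(1.0² + 0.6²) ≈ 1.2.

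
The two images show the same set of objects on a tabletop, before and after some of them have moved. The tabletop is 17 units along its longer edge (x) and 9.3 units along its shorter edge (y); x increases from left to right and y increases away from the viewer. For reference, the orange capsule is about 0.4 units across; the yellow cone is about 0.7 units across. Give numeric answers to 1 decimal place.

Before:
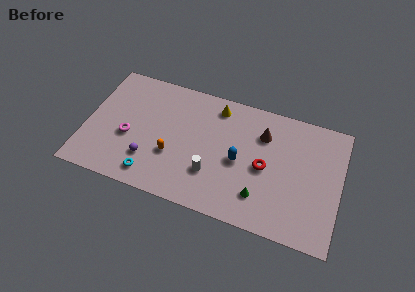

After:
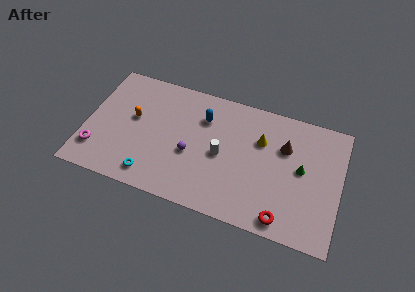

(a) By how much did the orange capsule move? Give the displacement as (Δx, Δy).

(-2.8, 2.0)

The orange capsule was at about (5.9, 3.3) and moved to about (3.1, 5.3).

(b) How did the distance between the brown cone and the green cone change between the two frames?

-2.8

The distance was about 4.6 in the first image and 1.8 in the second, so they moved 2.8 units closer together.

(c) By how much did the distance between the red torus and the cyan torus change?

+0.9

Before: roughly 7.9 units apart; after: 8.8. That's 0.9 units further apart.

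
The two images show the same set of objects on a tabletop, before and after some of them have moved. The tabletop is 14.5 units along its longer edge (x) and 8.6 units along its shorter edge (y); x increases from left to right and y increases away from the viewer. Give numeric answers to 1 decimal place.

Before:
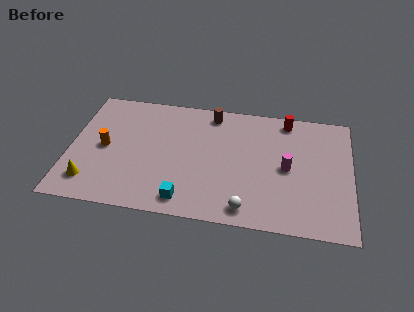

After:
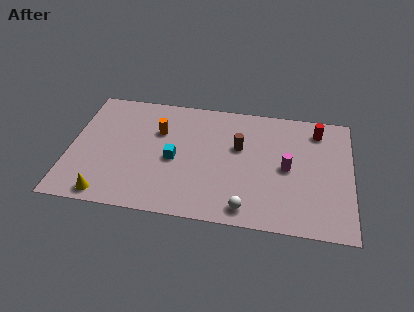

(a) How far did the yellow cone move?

1.2

The yellow cone was near (1.2, 1.7) before and (2.1, 0.9) after, so it travelled √(0.9² + 0.8²) ≈ 1.2 units.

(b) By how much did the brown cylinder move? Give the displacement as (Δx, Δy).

(1.5, -2.2)

From the two frames, the brown cylinder sits at roughly (7.2, 7.5) before and (8.7, 5.3) after.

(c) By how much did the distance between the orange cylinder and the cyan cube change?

-3.1

They were about 5.2 units apart before and 2.1 after — 3.1 units closer together.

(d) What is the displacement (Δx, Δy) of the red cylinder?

(1.6, -0.5)

From the two frames, the red cylinder sits at roughly (11.1, 7.6) before and (12.7, 7.1) after.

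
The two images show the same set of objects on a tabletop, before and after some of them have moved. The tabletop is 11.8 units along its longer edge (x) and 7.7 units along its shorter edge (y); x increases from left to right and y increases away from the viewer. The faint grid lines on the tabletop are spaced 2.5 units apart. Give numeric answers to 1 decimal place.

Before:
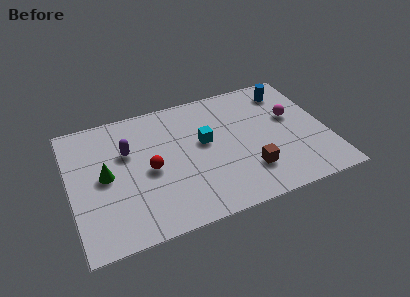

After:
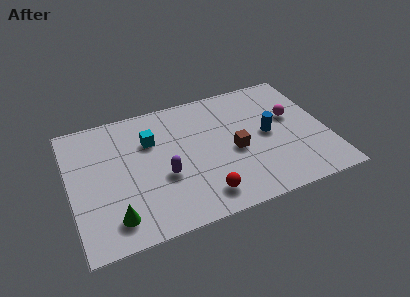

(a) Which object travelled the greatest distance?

the red sphere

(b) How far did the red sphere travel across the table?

3.2

From (3.6, 3.6) to (5.8, 1.3), the red sphere covered √(2.2² + 2.3²) ≈ 3.2 units.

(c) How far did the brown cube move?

1.5

The brown cube was near (8.0, 2.0) before and (7.5, 3.4) after, so it travelled √(0.5² + 1.4²) ≈ 1.5 units.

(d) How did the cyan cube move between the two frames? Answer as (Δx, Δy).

(-2.4, 0.9)

The cyan cube started near (6.2, 4.4) and ended near (3.8, 5.3).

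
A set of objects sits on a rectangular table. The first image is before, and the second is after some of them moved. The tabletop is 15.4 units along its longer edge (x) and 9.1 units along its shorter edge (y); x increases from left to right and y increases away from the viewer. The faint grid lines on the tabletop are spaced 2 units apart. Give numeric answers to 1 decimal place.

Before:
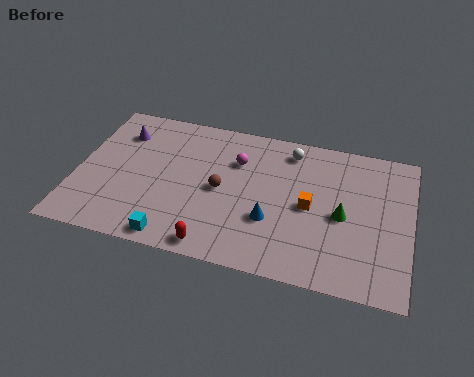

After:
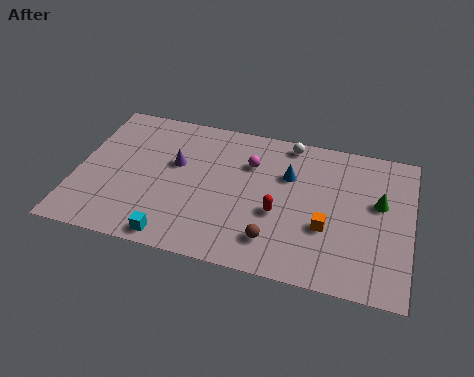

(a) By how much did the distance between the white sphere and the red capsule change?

-2.8

They were about 7.4 units apart before and 4.6 after — 2.8 units closer together.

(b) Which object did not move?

the cyan cube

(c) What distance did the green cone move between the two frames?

2.0

The green cone moved from about (12.3, 4.2) to (13.9, 5.4), a distance of √(1.6² + 1.2²) ≈ 2.0.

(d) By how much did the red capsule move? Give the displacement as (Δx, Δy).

(2.7, 2.7)

From the two frames, the red capsule sits at roughly (6.7, 0.9) before and (9.4, 3.6) after.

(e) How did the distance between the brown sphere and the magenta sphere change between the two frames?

+2.6

The distance was about 2.1 in the first image and 4.7 in the second, so they moved 2.6 units further apart.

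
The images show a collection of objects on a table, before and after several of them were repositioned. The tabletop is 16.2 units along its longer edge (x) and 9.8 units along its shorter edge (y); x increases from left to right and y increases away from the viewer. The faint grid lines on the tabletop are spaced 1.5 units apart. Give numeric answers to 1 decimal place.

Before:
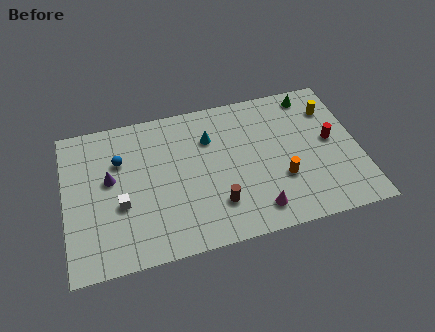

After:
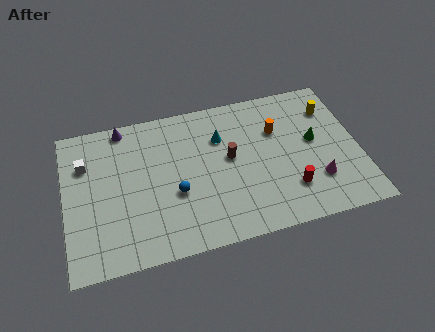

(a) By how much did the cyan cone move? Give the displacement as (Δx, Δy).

(0.6, -0.1)

The cyan cone was at about (8.1, 7.0) and moved to about (8.7, 6.9).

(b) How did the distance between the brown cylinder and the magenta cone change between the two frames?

+3.0

They were about 2.3 units apart before and 5.3 after — 3.0 units further apart.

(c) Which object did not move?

the yellow cylinder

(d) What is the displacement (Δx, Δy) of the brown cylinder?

(0.9, 2.9)

From the two frames, the brown cylinder sits at roughly (8.2, 2.5) before and (9.1, 5.4) after.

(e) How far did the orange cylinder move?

3.3

The orange cylinder was near (11.8, 3.3) before and (11.8, 6.6) after, so it travelled √(0.0² + 3.3²) ≈ 3.3 units.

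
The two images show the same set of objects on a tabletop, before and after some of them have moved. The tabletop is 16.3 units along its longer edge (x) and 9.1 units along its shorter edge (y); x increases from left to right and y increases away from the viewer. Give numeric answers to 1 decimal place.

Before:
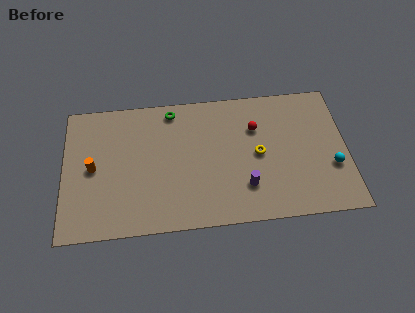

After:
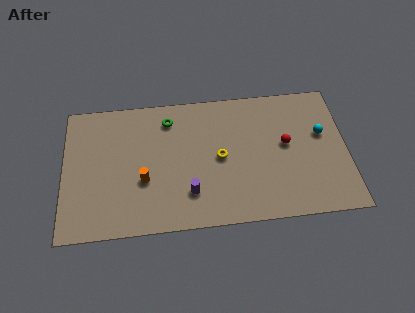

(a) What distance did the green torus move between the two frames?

0.6

The green torus moved from about (6.3, 8.0) to (6.1, 7.4), a distance of √(0.2² + 0.6²) ≈ 0.6.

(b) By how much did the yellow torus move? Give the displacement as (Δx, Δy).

(-2.2, 0.0)

From the two frames, the yellow torus sits at roughly (11.2, 4.5) before and (9.0, 4.5) after.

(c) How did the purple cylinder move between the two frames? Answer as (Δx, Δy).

(-3.2, -0.1)

The purple cylinder started near (10.4, 2.4) and ended near (7.2, 2.3).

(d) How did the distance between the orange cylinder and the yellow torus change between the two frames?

-5.0

The distance was about 9.5 in the first image and 4.5 in the second, so they moved 5.0 units closer together.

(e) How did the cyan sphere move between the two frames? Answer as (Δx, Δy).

(-0.5, 2.3)

The cyan sphere started near (15.4, 3.2) and ended near (14.9, 5.5).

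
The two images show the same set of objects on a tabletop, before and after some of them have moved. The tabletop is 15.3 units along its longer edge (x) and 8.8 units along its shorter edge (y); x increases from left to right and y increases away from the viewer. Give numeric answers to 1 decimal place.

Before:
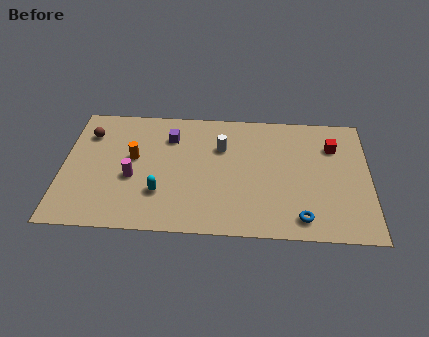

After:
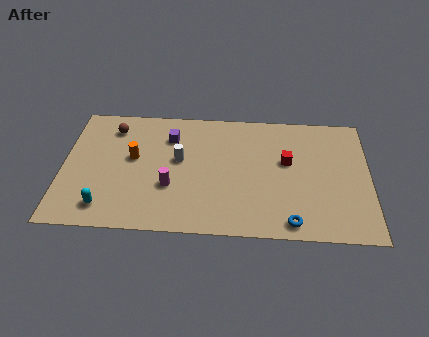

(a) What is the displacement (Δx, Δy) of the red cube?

(-2.3, -1.2)

The red cube was at about (13.5, 6.4) and moved to about (11.2, 5.2).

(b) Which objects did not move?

the purple cube and the orange cylinder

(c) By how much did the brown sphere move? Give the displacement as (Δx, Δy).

(1.2, 0.5)

The brown sphere was at about (1.2, 6.6) and moved to about (2.4, 7.1).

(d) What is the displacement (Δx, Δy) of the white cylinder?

(-2.1, -1.0)

From the two frames, the white cylinder sits at roughly (7.9, 6.0) before and (5.8, 5.0) after.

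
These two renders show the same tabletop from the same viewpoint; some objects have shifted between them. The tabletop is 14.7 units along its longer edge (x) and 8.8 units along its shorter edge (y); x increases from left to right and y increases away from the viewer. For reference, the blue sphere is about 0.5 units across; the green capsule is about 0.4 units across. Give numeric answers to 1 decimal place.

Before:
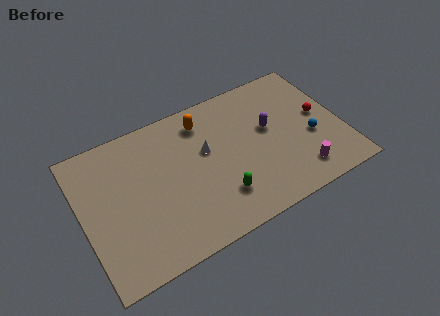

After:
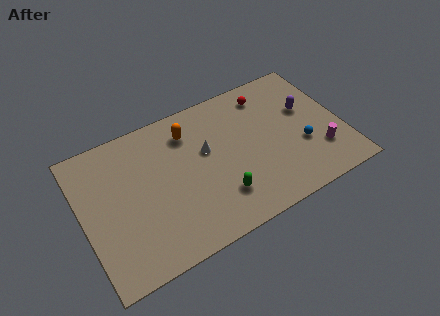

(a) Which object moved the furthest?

the red sphere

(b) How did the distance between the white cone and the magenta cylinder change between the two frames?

+0.7

Before: roughly 6.1 units apart; after: 6.8. That's 0.7 units further apart.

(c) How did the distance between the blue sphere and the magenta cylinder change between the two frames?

-0.9

Before: roughly 2.1 units apart; after: 1.2. That's 0.9 units closer together.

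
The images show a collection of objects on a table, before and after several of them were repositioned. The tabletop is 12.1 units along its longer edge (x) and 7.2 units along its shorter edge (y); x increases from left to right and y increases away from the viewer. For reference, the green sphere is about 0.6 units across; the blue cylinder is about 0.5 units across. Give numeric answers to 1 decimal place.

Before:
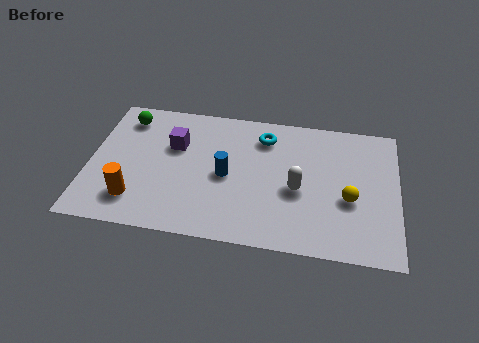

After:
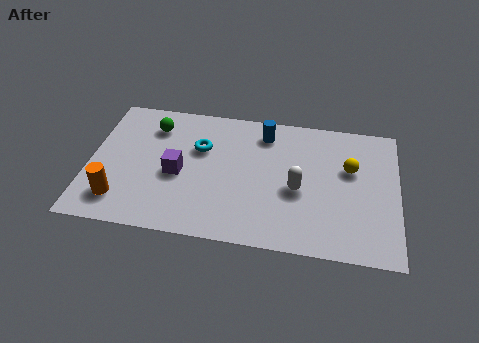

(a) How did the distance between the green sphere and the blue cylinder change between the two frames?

-0.4

They were about 4.8 units apart before and 4.4 after — 0.4 units closer together.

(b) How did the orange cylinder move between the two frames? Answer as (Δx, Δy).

(-0.6, -0.1)

From the two frames, the orange cylinder sits at roughly (1.9, 1.6) before and (1.3, 1.5) after.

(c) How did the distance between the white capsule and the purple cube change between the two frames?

-0.5

The distance was about 5.2 in the first image and 4.7 in the second, so they moved 0.5 units closer together.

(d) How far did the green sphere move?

1.1

From (1.3, 5.9) to (2.4, 5.6), the green sphere covered √(1.1² + 0.3²) ≈ 1.1 units.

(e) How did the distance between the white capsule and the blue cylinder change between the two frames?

+0.3

Before: roughly 2.8 units apart; after: 3.1. That's 0.3 units further apart.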